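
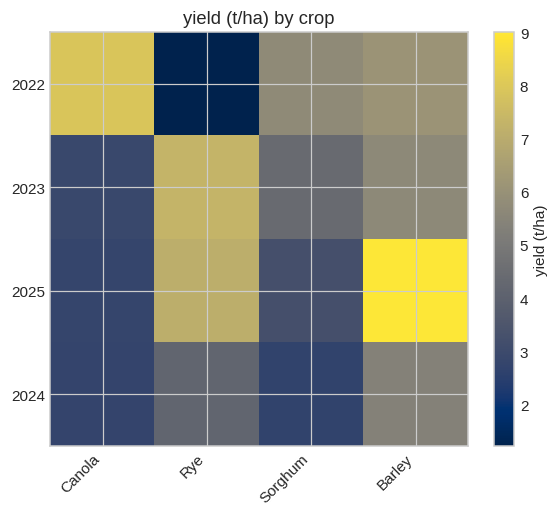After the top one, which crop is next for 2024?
Top 3 for 2024: Barley ≈ 5, Rye ≈ 4, Canola ≈ 3.

Rye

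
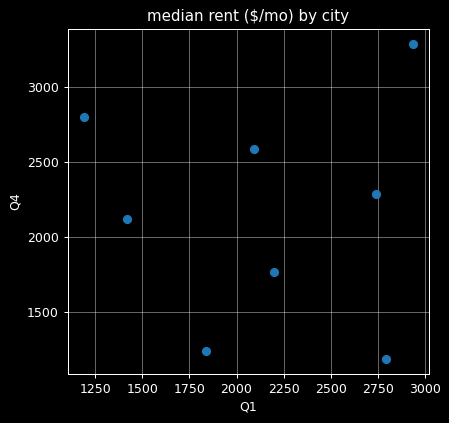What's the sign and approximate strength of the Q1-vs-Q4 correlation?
no clear correlation

Points are roughly uncorrelated; weak (|r| ≈ 0.0).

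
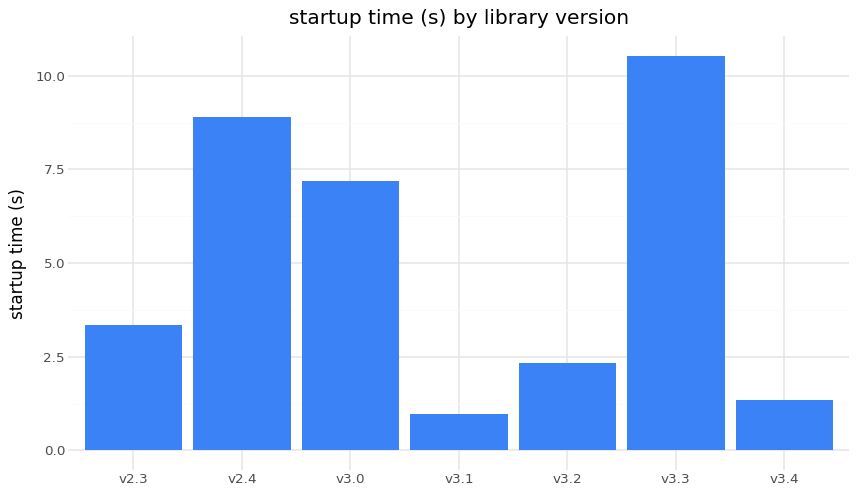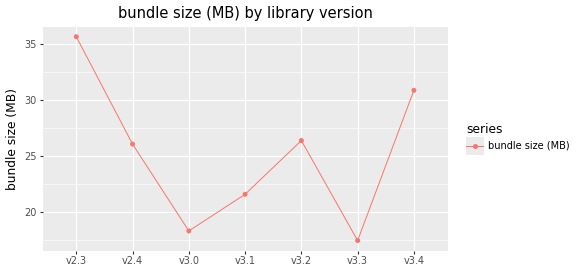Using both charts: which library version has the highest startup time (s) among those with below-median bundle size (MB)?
Chart 2 median bundle size (MB) ≈ 25; below-median library versions: v3.0, v3.1, v3.3. Among those, v3.3 has the highest startup time (s) (≈ 11).

v3.3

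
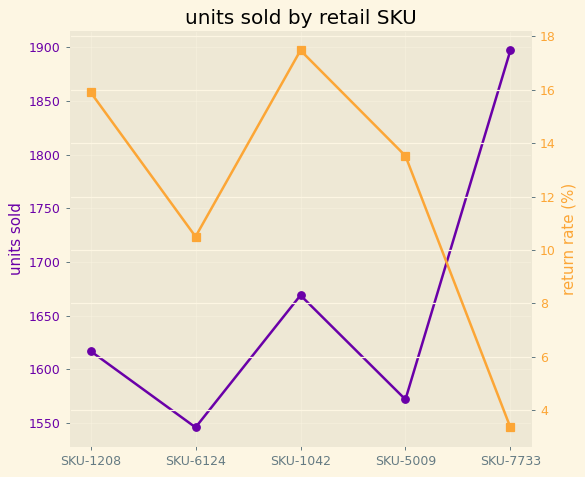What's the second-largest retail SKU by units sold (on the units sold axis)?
Top 3 (on the units sold axis): SKU-7733 ≈ 1900, SKU-1042 ≈ 1650, SKU-1208 ≈ 1600.

SKU-1042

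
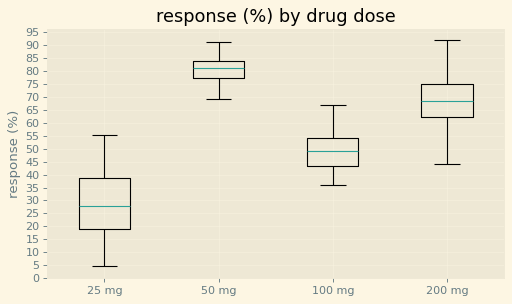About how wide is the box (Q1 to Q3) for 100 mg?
Q3 ≈ 55, Q1 ≈ 45; IQR ≈ 10.

≈ 10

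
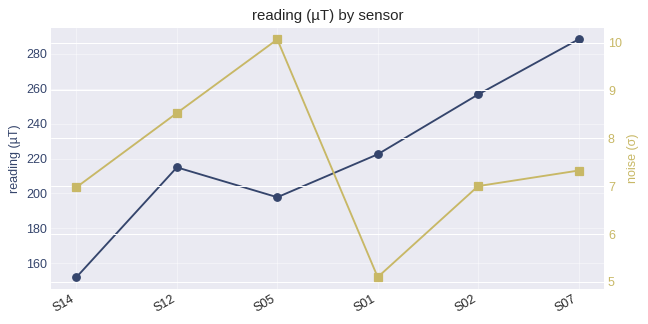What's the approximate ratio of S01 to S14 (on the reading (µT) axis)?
≈ 1.38×

S01 ≈ 220, S14 ≈ 160; 220/160 ≈ 1.38.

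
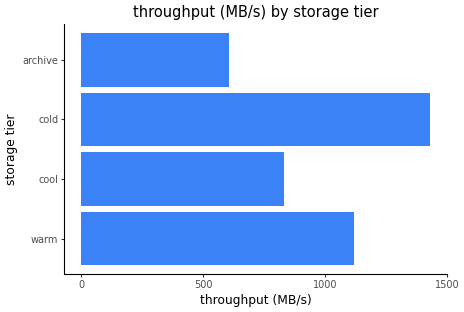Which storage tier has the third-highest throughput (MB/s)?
cool

Top 4: cold ≈ 1400, warm ≈ 1200, cool ≈ 800, archive ≈ 600.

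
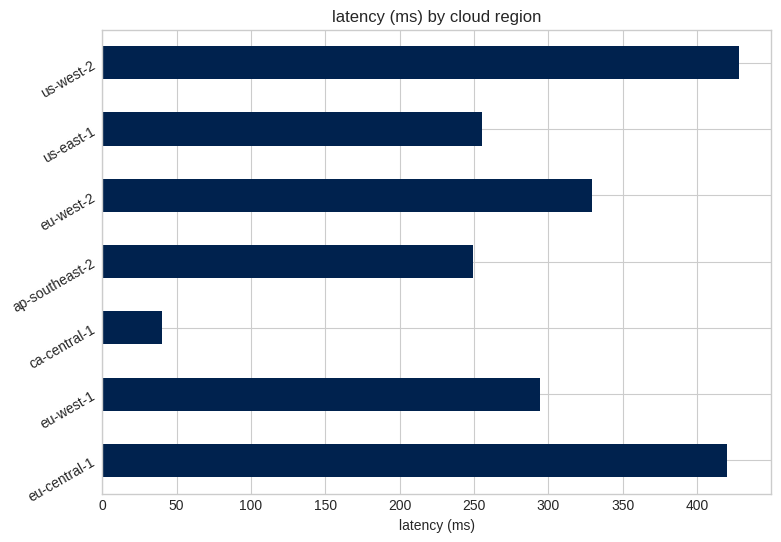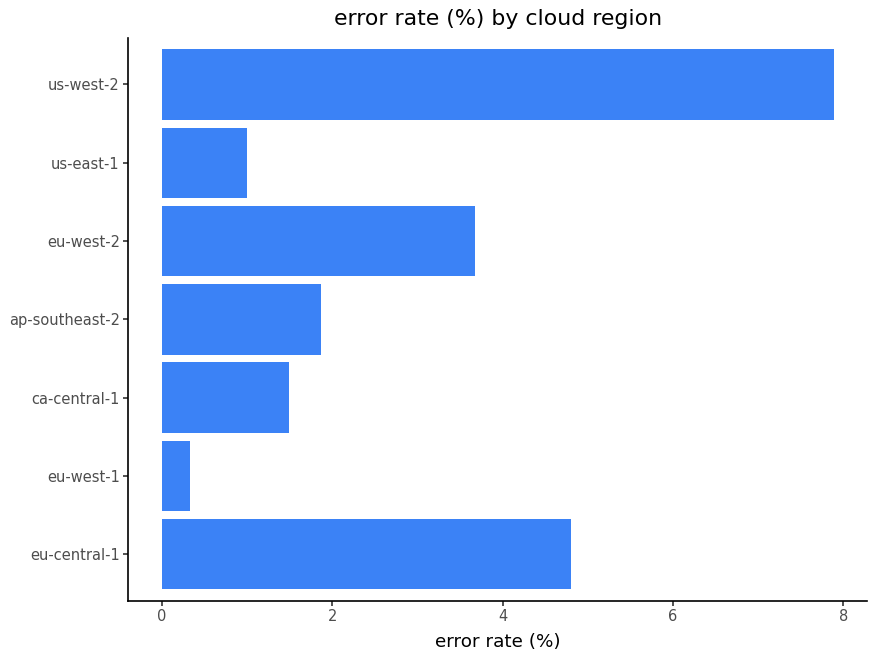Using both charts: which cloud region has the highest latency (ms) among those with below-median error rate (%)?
Chart 2 median error rate (%) ≈ 2; below-median cloud regions: eu-west-1, ca-central-1, us-east-1. Among those, eu-west-1 has the highest latency (ms) (≈ 300).

eu-west-1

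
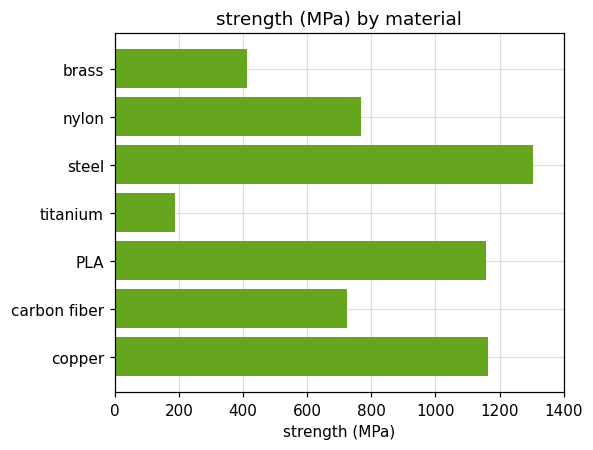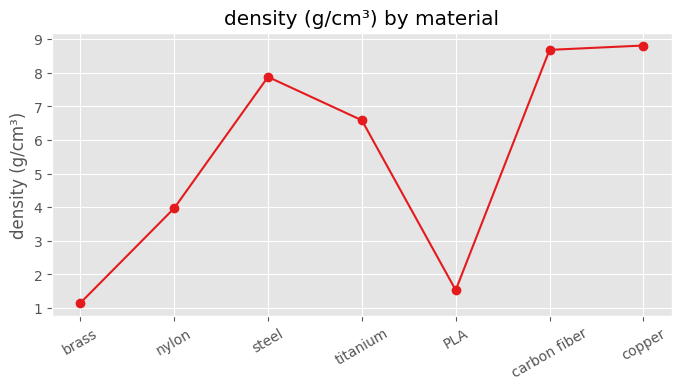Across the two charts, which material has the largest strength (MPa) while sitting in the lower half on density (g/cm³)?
PLA

Chart 2 median density (g/cm³) ≈ 7; below-median materials: brass, nylon, PLA. Among those, PLA has the highest strength (MPa) (≈ 1200).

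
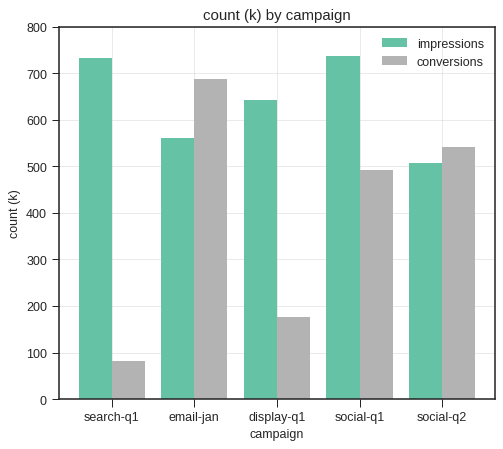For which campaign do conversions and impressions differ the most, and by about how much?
search-q1: conversions ≈ 100, impressions ≈ 700 → gap ≈ 600. Next-largest (display-q1) is only ≈ 400.

search-q1, ≈ 600 k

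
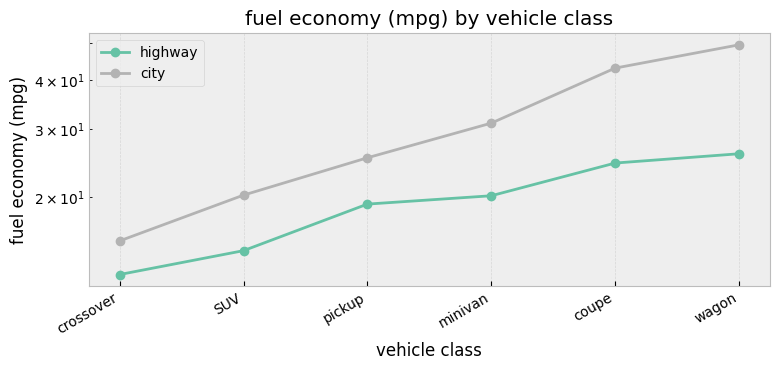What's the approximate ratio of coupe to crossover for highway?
coupe ≈ 25, crossover ≈ 15; 25/15 ≈ 1.67.

≈ 1.67×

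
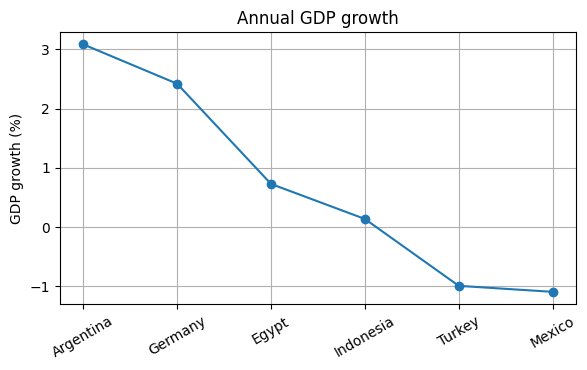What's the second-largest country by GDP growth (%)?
Germany

Top 3: Argentina ≈ 3.0, Germany ≈ 2.5, Egypt ≈ 0.5.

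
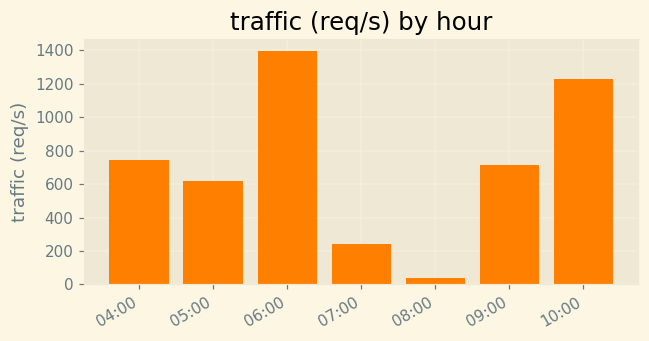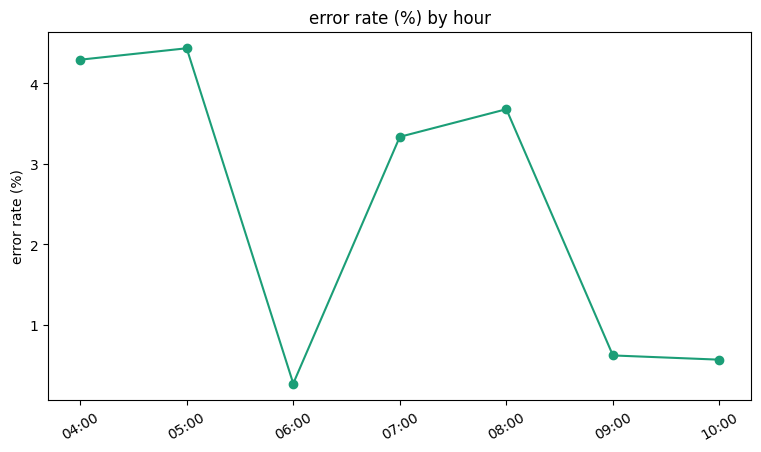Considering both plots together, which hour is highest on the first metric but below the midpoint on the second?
Chart 2 median error rate (%) ≈ 3.5; below-median hours: 06:00, 09:00, 10:00. Among those, 06:00 has the highest traffic (req/s) (≈ 1400).

06:00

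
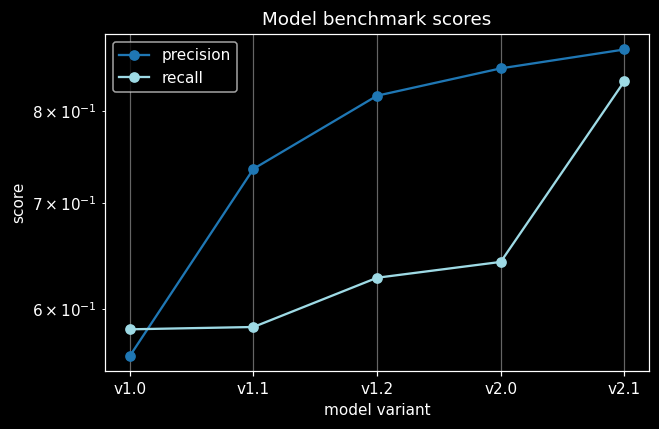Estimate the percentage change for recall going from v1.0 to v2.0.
≈ +8.3%

v1.0 ≈ 0.60, v2.0 ≈ 0.65; (0.65 − 0.60) / 0.60 ≈ +8.3%.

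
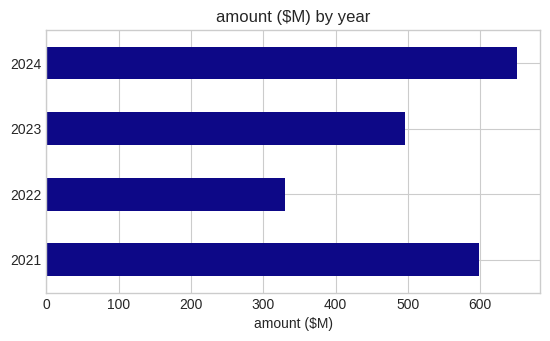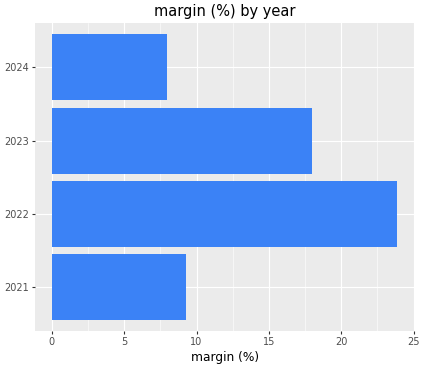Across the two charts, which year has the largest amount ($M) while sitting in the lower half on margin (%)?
2024

Chart 2 median margin (%) ≈ 15; below-median years: 2021, 2024. Among those, 2024 has the highest amount ($M) (≈ 700).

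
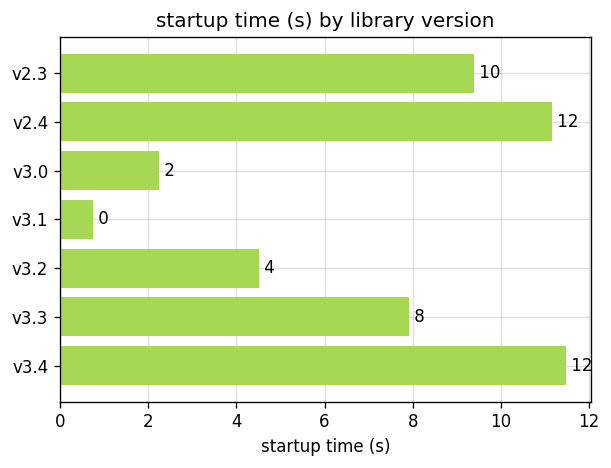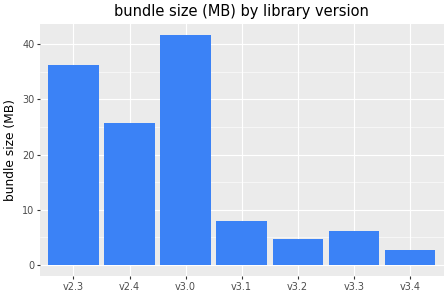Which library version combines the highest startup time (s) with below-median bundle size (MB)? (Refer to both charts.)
Chart 2 median bundle size (MB) ≈ 10; below-median library versions: v3.2, v3.3, v3.4. Among those, v3.4 has the highest startup time (s) (≈ 12).

v3.4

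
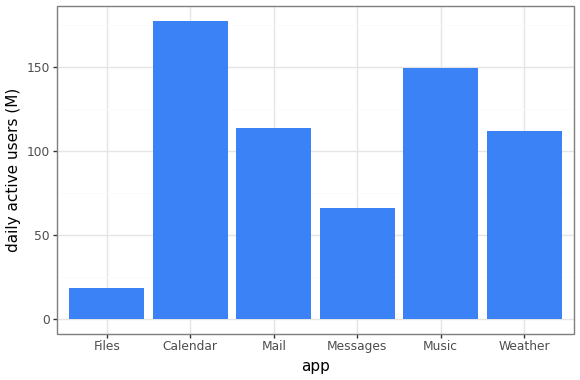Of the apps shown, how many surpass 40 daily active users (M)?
5

Above 40: Calendar, Mail, Messages, Music, Weather.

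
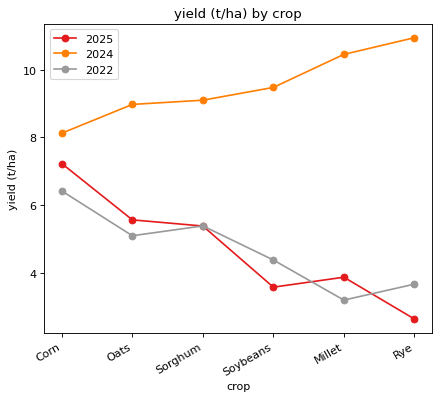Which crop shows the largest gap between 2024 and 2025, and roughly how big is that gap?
Rye, ≈ 8 t/ha

Rye: 2024 ≈ 11, 2025 ≈ 3 → gap ≈ 8. Next-largest (Millet) is only ≈ 6.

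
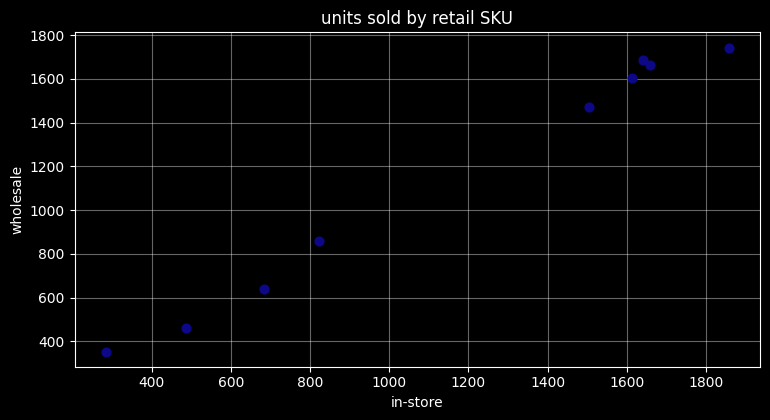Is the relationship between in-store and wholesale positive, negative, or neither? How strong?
positive, strong

Points are positively correlated; strong (|r| ≈ 1.0).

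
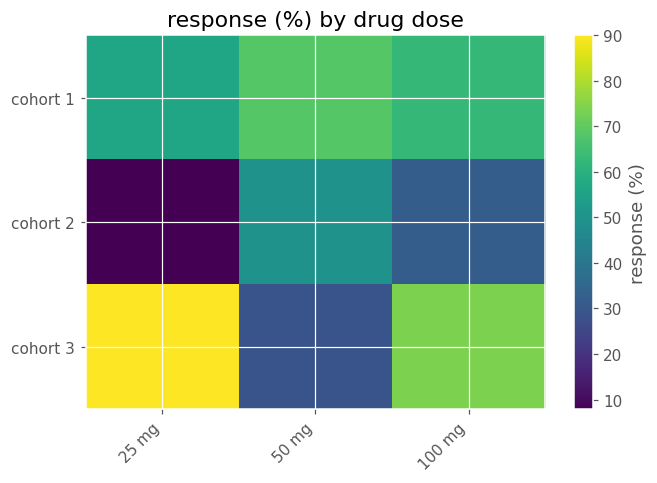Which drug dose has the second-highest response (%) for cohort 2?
Top 3 for cohort 2: 50 mg ≈ 50, 100 mg ≈ 30, 25 mg ≈ 10.

100 mg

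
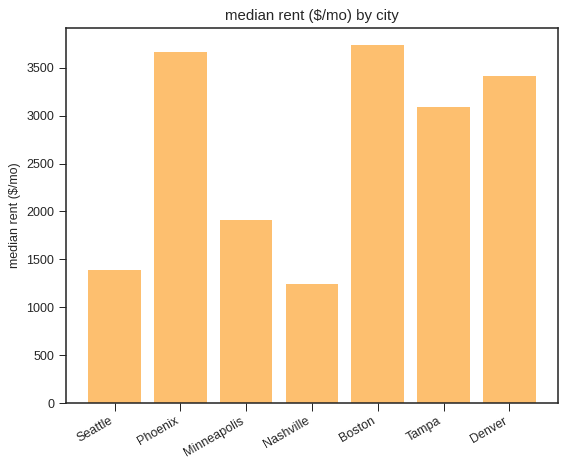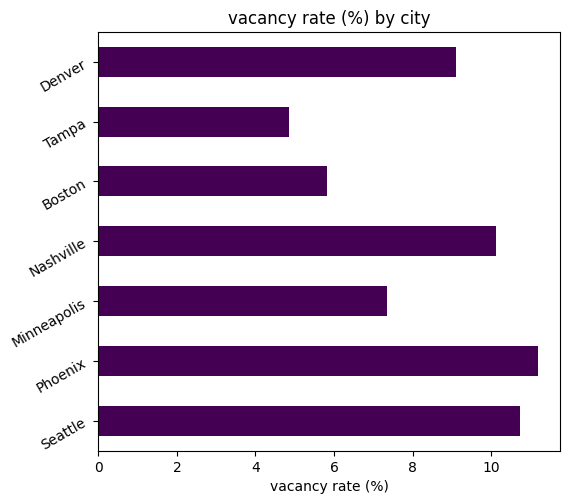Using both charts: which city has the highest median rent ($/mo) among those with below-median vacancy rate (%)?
Chart 2 median vacancy rate (%) ≈ 10; below-median cities: Minneapolis, Boston, Tampa. Among those, Boston has the highest median rent ($/mo) (≈ 3500).

Boston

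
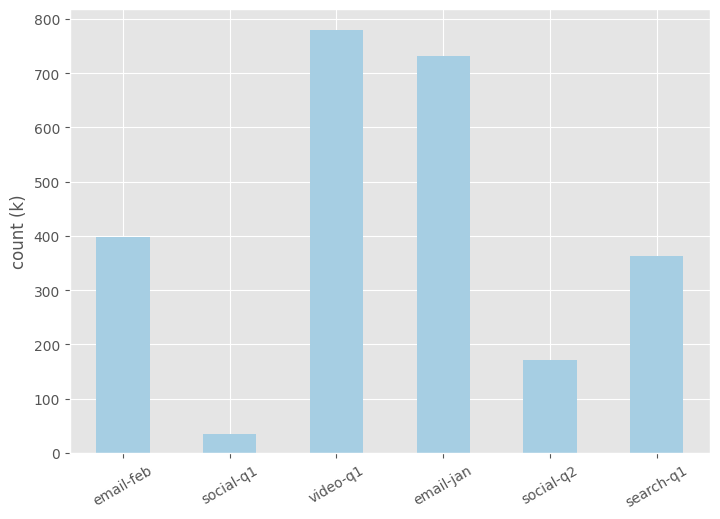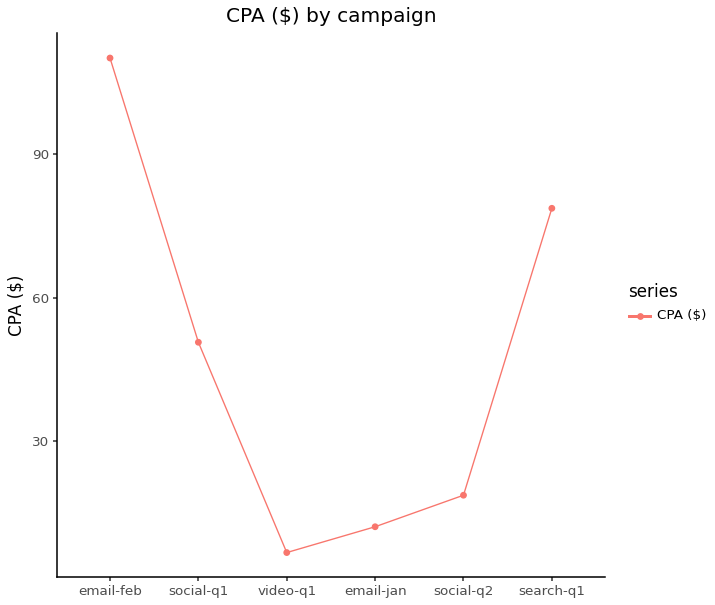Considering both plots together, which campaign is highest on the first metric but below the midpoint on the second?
video-q1

Chart 2 median CPA ($) ≈ 40; below-median campaigns: video-q1, email-jan, social-q2. Among those, video-q1 has the highest count (k) (≈ 800).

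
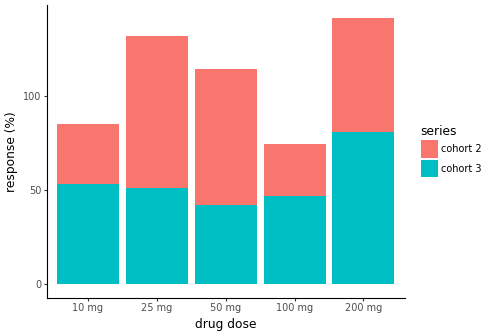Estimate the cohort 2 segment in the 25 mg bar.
≈ 80

cohort 2 top ≈ 140, bottom ≈ 60; segment ≈ 80.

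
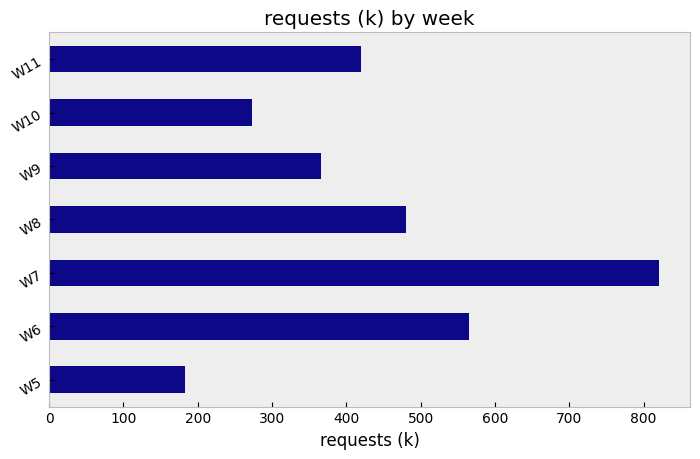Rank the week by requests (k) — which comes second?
Top 3: W7 ≈ 800, W6 ≈ 600, W8 ≈ 500.

W6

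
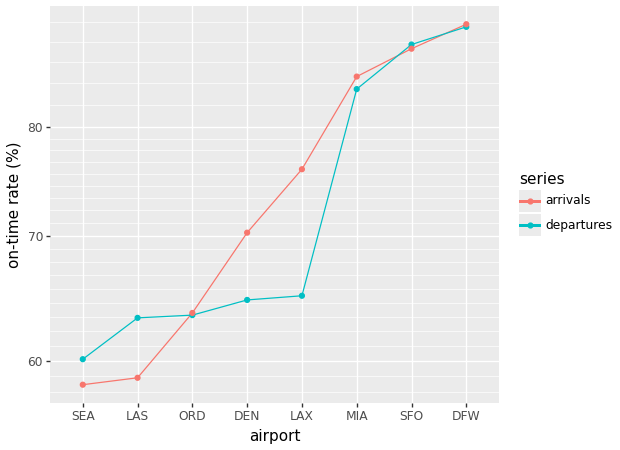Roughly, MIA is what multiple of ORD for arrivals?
≈ 1.31×

MIA ≈ 85, ORD ≈ 65; 85/65 ≈ 1.31.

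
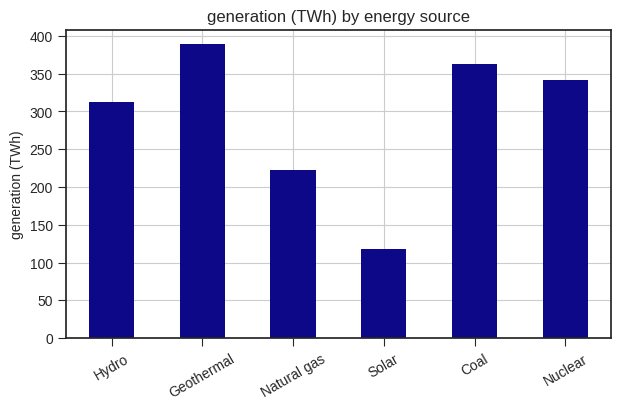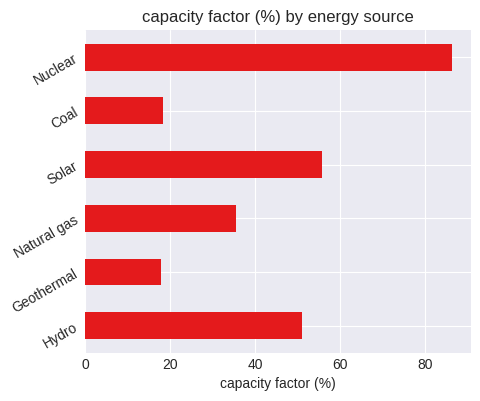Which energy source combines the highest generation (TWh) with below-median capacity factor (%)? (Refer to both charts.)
Geothermal

Chart 2 median capacity factor (%) ≈ 40; below-median energy sources: Geothermal, Natural gas, Coal. Among those, Geothermal has the highest generation (TWh) (≈ 400).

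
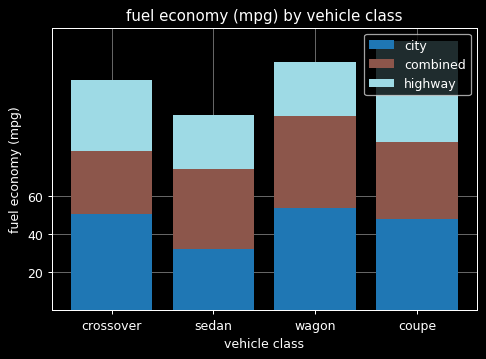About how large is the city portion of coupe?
≈ 40

city top ≈ 40, bottom ≈ 0; segment ≈ 40.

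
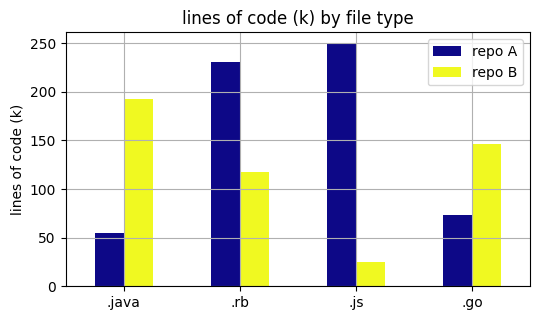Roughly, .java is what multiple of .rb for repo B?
.java ≈ 200, .rb ≈ 125; 200/125 ≈ 1.6.

≈ 1.6×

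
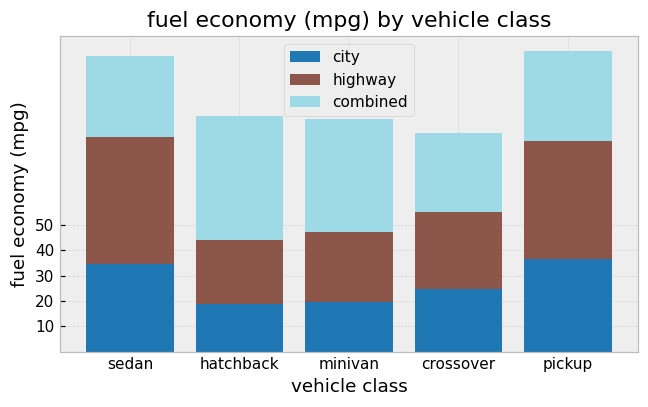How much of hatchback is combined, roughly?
combined top ≈ 90, bottom ≈ 40; segment ≈ 50.

≈ 50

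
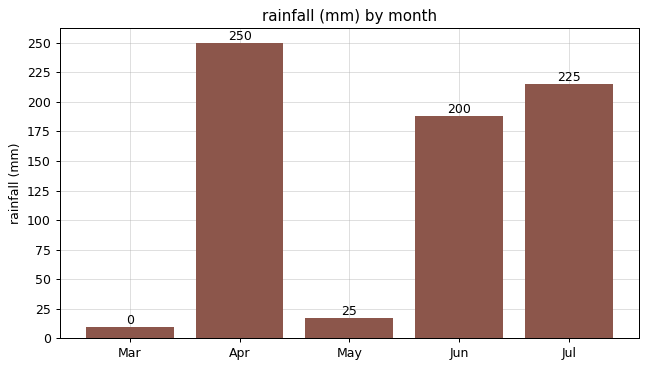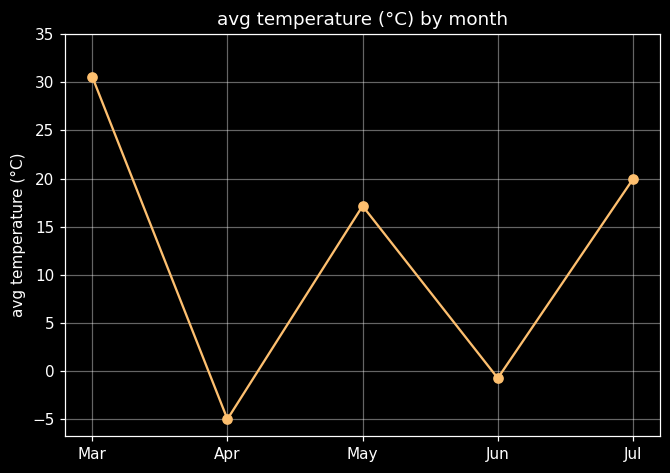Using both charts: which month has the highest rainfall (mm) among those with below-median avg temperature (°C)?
Apr

Chart 2 median avg temperature (°C) ≈ 15; below-median months: Apr, Jun. Among those, Apr has the highest rainfall (mm) (≈ 250).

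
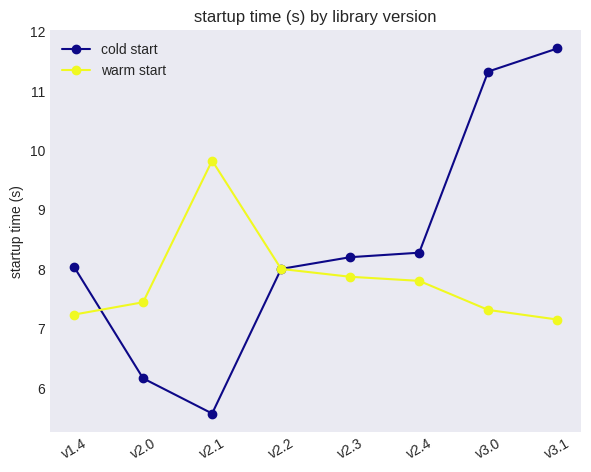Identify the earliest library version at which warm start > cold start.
v2.0

v1.4: warm start ≈ 7 vs cold start ≈ 8 (not yet); v2.0: warm start ≈ 7 vs cold start ≈ 6 (first crossover).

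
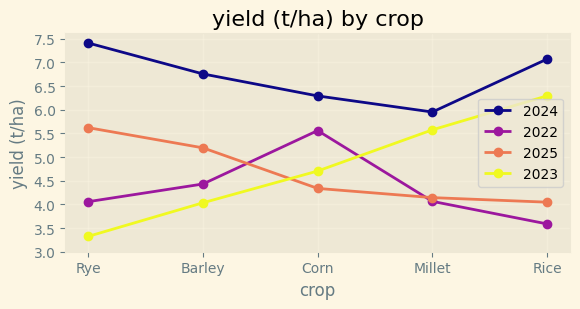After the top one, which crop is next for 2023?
Millet

Top 3 for 2023: Rice ≈ 6.5, Millet ≈ 5.5, Corn ≈ 4.5.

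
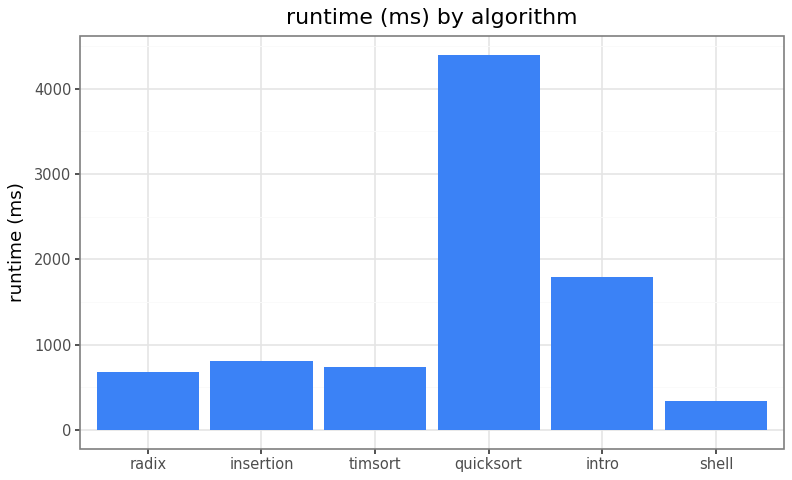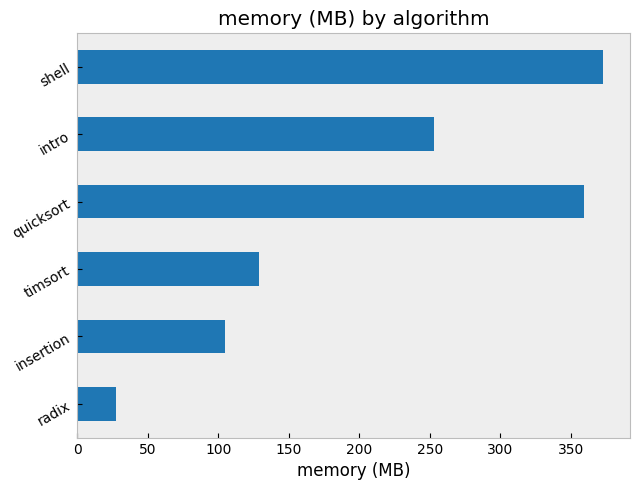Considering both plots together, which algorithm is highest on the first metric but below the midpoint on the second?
Chart 2 median memory (MB) ≈ 200; below-median algorithms: radix, insertion, timsort. Among those, insertion has the highest runtime (ms) (≈ 1000).

insertion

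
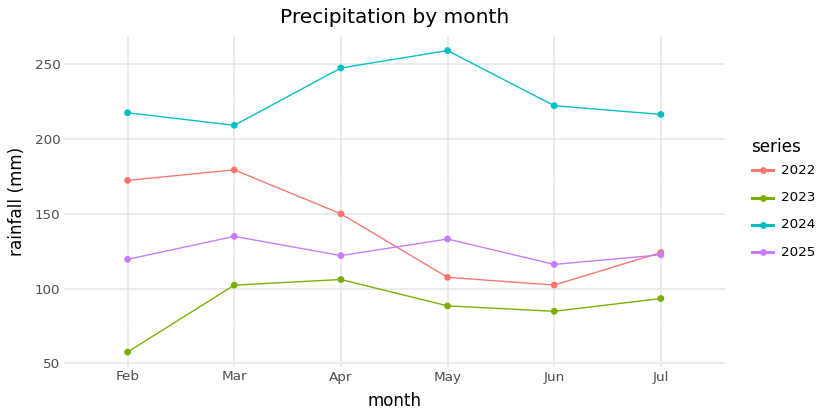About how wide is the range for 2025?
Max Mar ≈ 140, min Jun ≈ 120; range ≈ 20.

≈ 20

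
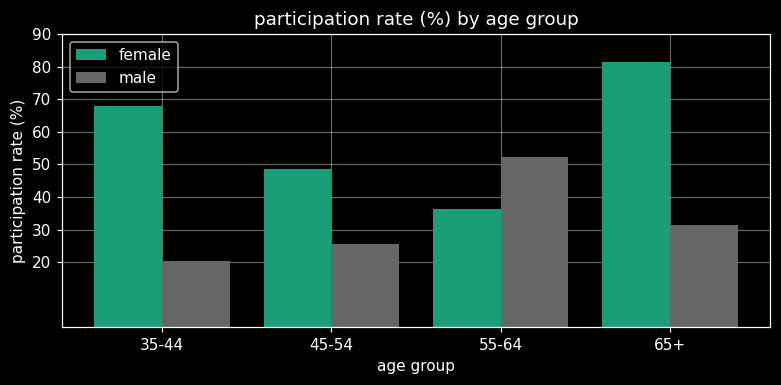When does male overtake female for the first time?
55-64

45-54: male ≈ 30 vs female ≈ 50 (not yet); 55-64: male ≈ 50 vs female ≈ 40 (first crossover).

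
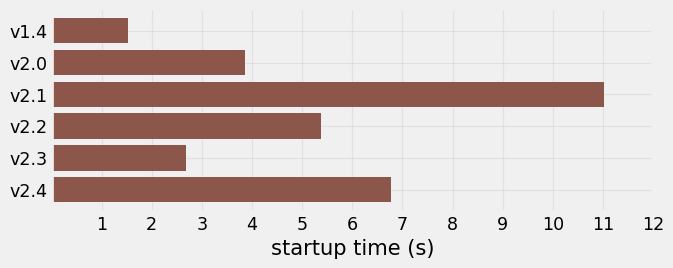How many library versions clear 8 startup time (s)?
1

Above 8: v2.1.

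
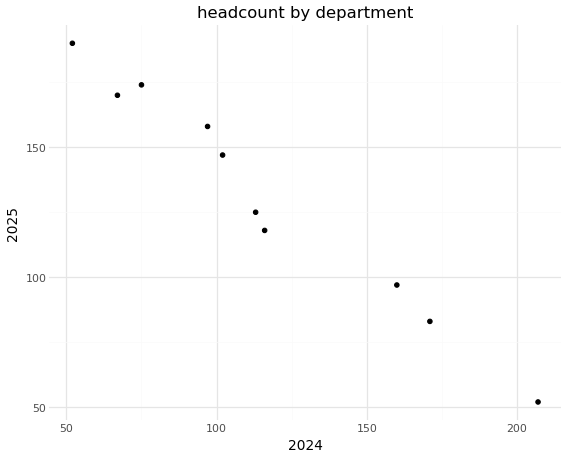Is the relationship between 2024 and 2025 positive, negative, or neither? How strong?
Points are negatively correlated; strong (|r| ≈ 1.0).

negative, strong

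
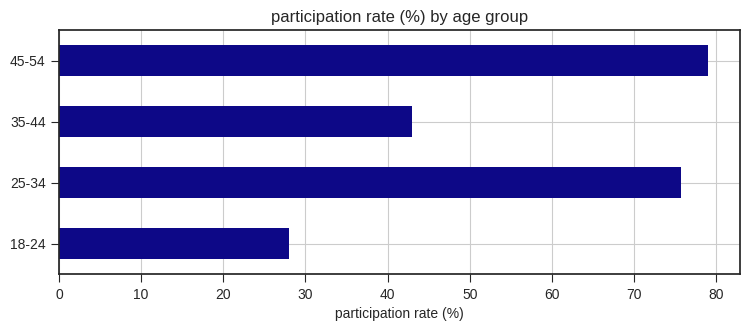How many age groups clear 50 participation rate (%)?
2

Above 50: 25-34, 45-54.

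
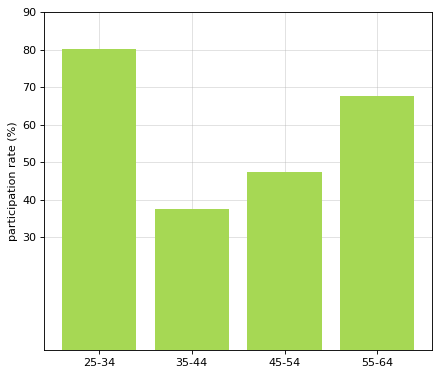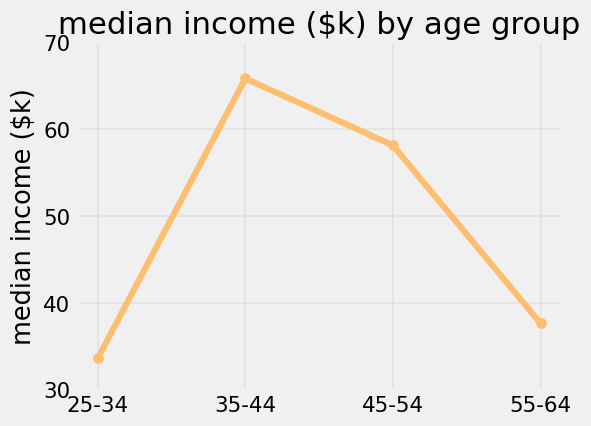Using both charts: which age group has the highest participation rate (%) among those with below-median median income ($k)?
25-34

Chart 2 median median income ($k) ≈ 50; below-median age groups: 25-34, 55-64. Among those, 25-34 has the highest participation rate (%) (≈ 80).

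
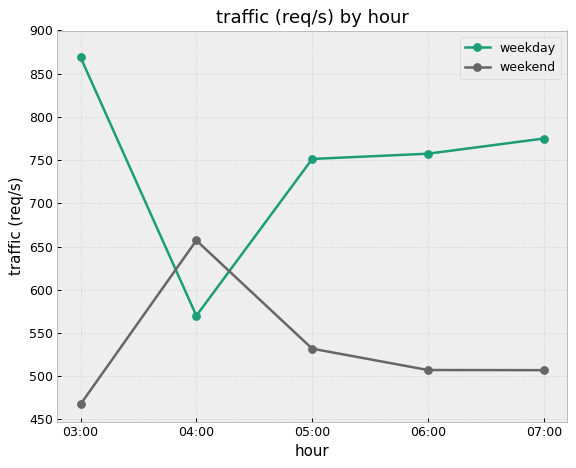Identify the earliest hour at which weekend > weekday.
03:00: weekend ≈ 450 vs weekday ≈ 850 (not yet); 04:00: weekend ≈ 650 vs weekday ≈ 550 (first crossover).

04:00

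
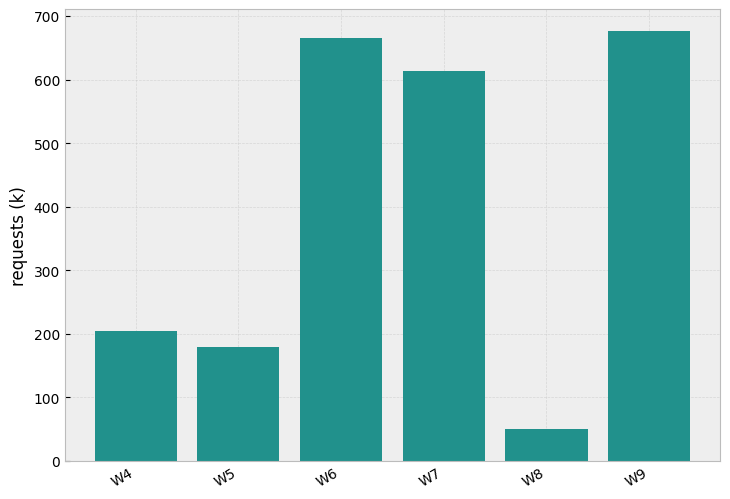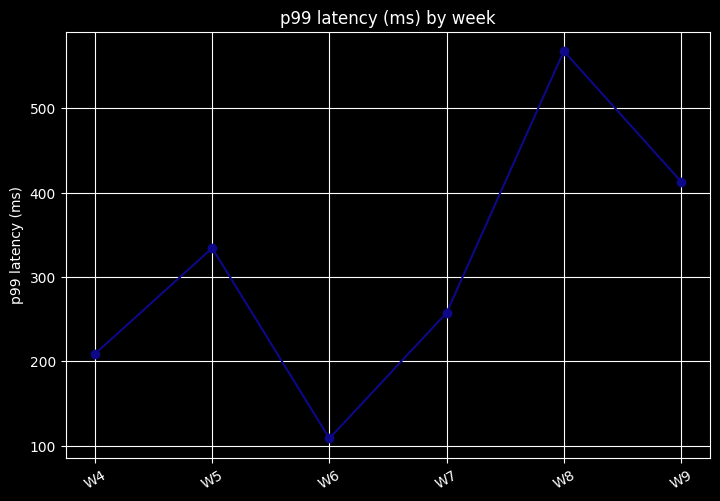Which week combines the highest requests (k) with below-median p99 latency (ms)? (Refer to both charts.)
Chart 2 median p99 latency (ms) ≈ 300; below-median weeks: W4, W6, W7. Among those, W6 has the highest requests (k) (≈ 700).

W6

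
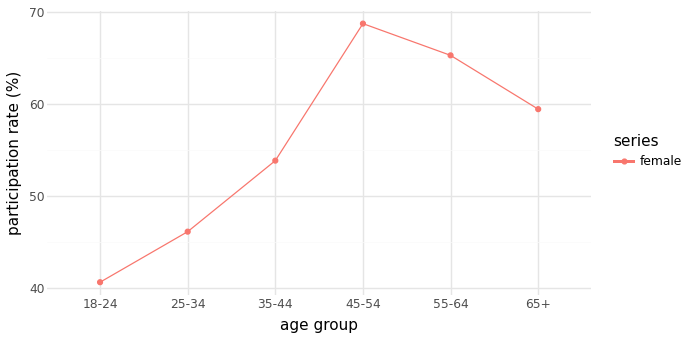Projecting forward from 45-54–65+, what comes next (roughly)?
Last three: 70, 65, 60 → slope ≈ -5/step → next ≈ 55.

≈ 55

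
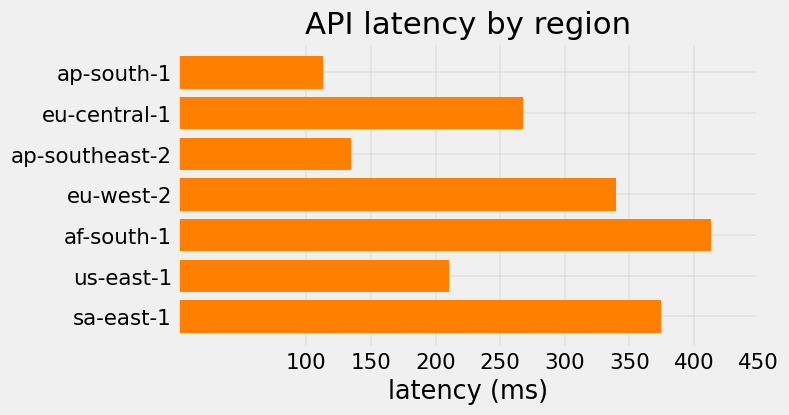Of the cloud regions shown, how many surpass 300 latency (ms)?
Above 300: eu-west-2, af-south-1, sa-east-1.

3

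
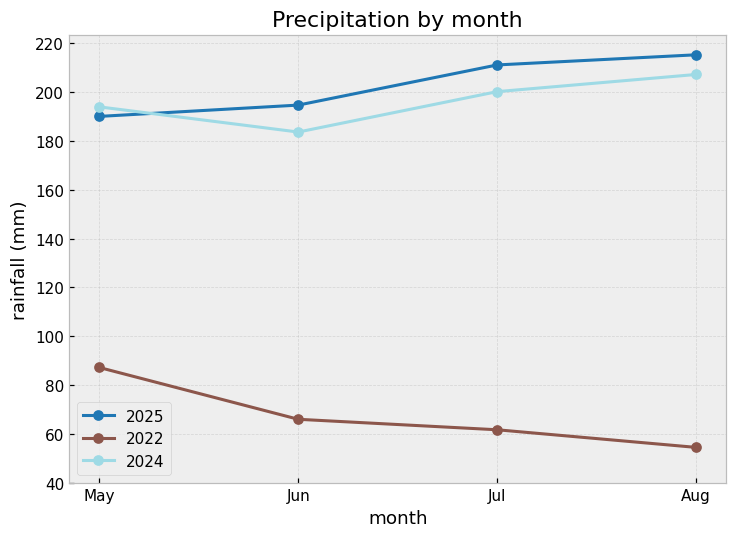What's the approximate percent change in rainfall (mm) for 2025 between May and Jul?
≈ +10%

May ≈ 200, Jul ≈ 220; (220 − 200) / 200 ≈ +10%.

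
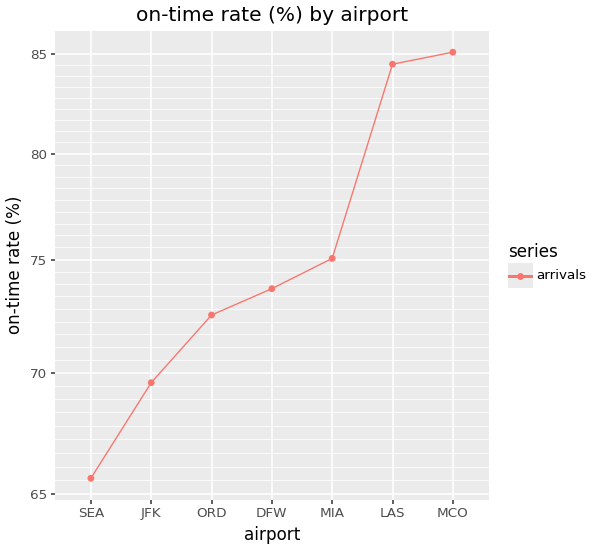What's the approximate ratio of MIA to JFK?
≈ 1.09×

MIA ≈ 76, JFK ≈ 70; 76/70 ≈ 1.09.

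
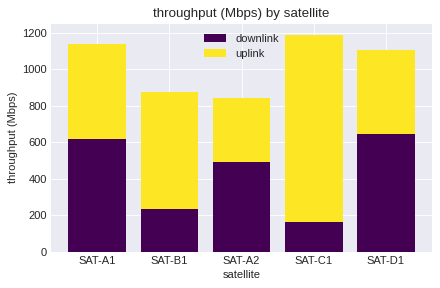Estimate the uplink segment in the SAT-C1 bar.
≈ 1000

uplink top ≈ 1200, bottom ≈ 200; segment ≈ 1000.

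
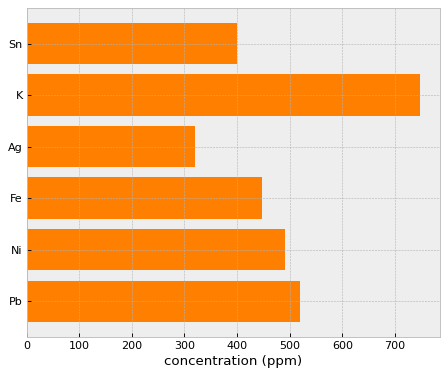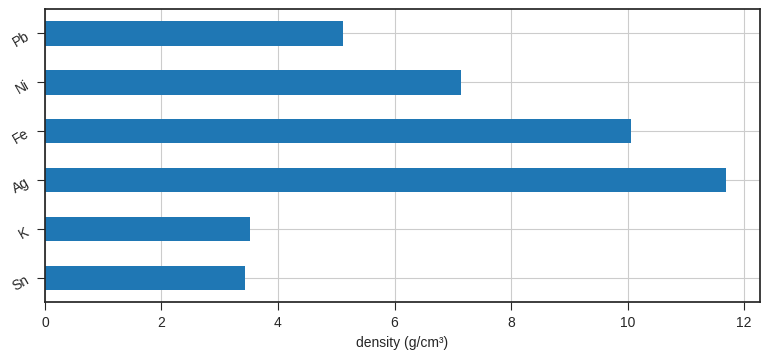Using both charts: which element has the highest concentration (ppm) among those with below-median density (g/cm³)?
Chart 2 median density (g/cm³) ≈ 6; below-median elements: Sn, K, Pb. Among those, K has the highest concentration (ppm) (≈ 700).

K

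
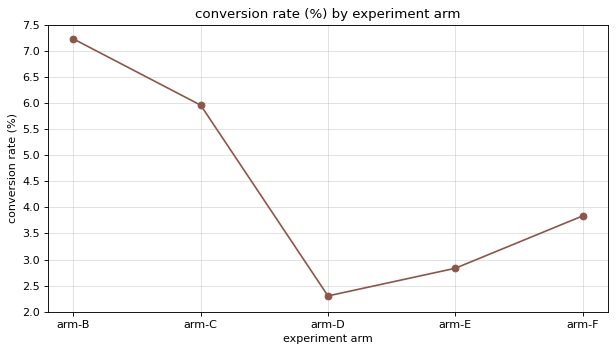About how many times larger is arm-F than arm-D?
arm-F ≈ 4.0, arm-D ≈ 2.5; 4.0/2.5 ≈ 1.6.

≈ 1.6×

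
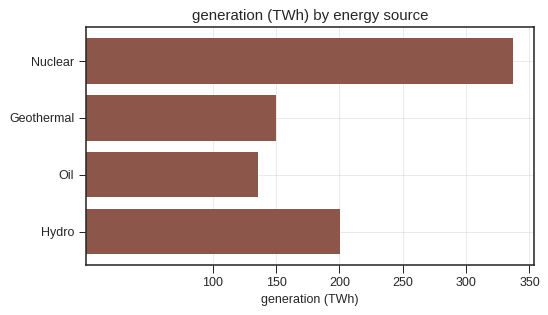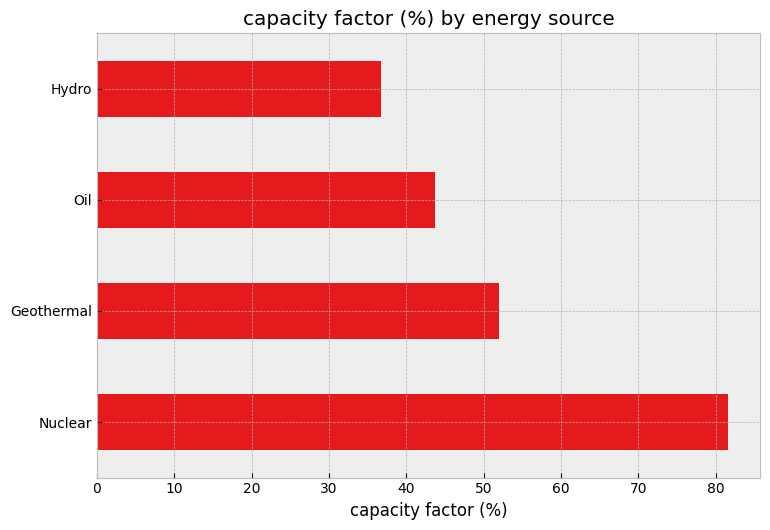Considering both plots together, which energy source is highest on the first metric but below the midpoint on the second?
Chart 2 median capacity factor (%) ≈ 50; below-median energy sources: Oil, Hydro. Among those, Hydro has the highest generation (TWh) (≈ 200).

Hydro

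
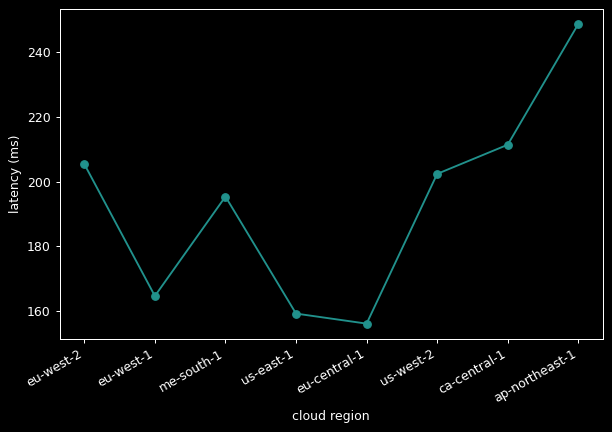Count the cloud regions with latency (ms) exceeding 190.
5

Above 190: eu-west-2, me-south-1, us-west-2, ca-central-1, ap-northeast-1.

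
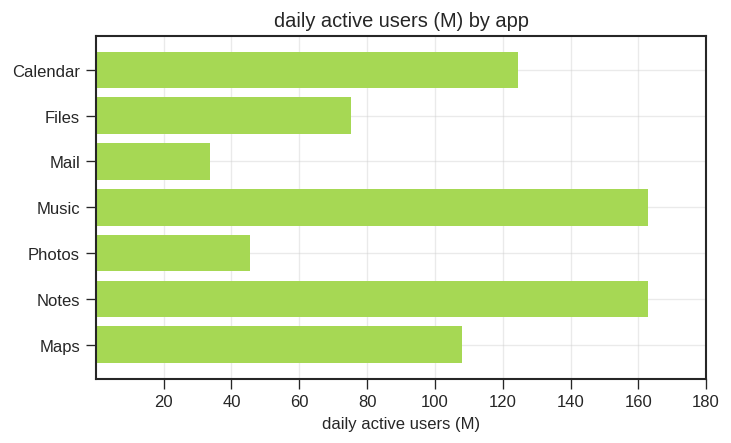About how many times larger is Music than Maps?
Music ≈ 160, Maps ≈ 100; 160/100 ≈ 1.6.

≈ 1.6×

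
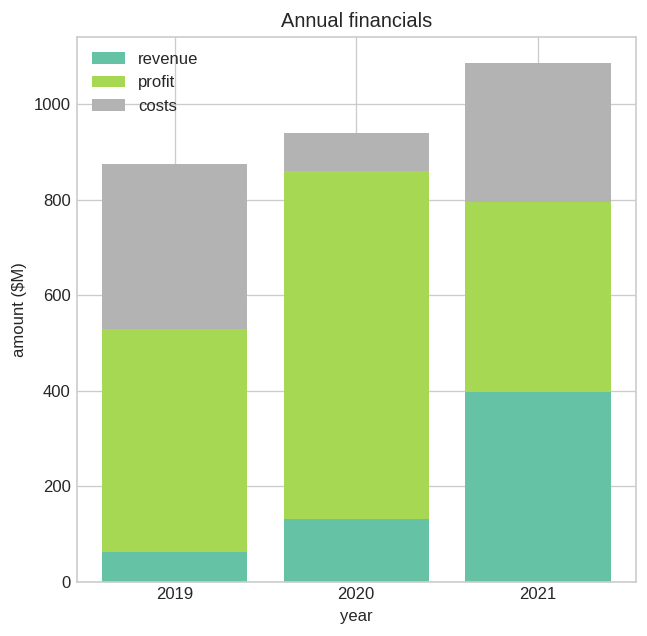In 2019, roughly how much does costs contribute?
costs top ≈ 900, bottom ≈ 500; segment ≈ 400.

≈ 400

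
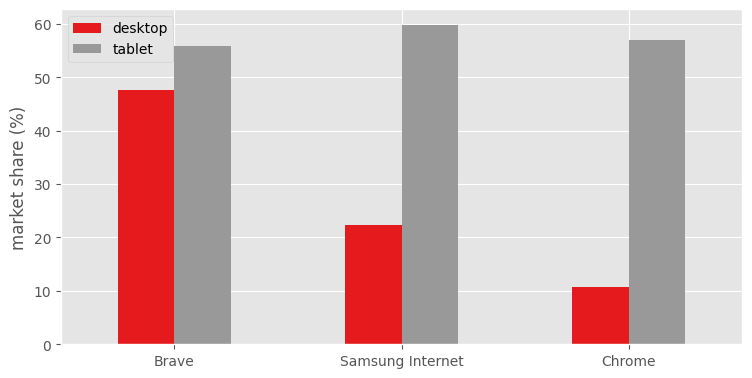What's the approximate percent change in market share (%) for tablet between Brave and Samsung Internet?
Brave ≈ 55, Samsung Internet ≈ 60; (60 − 55) / 55 ≈ +9.1%.

≈ +9.1%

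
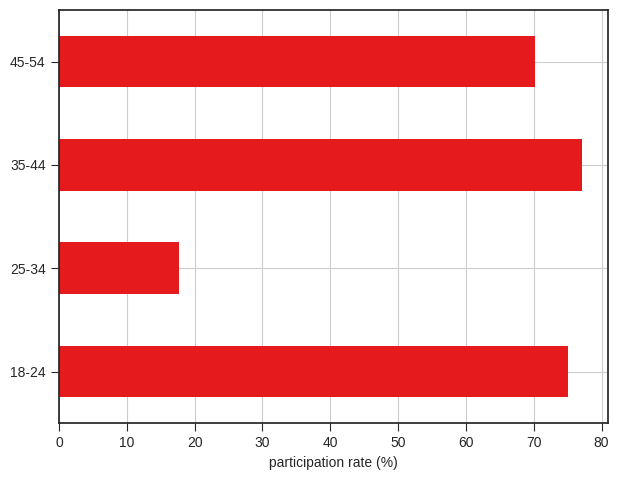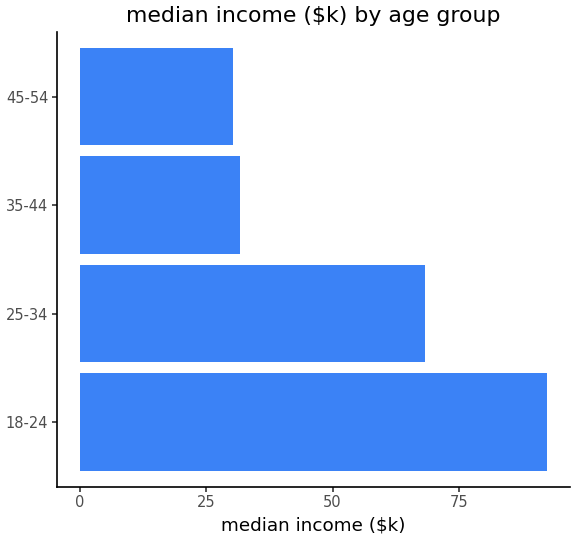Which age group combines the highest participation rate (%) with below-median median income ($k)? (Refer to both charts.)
35-44

Chart 2 median median income ($k) ≈ 50; below-median age groups: 35-44, 45-54. Among those, 35-44 has the highest participation rate (%) (≈ 80).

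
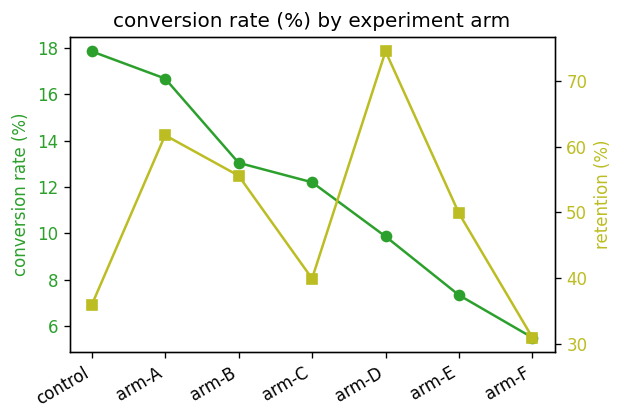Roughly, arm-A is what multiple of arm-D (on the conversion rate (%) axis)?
≈ 1.6×

arm-A ≈ 16, arm-D ≈ 10; 16/10 ≈ 1.6.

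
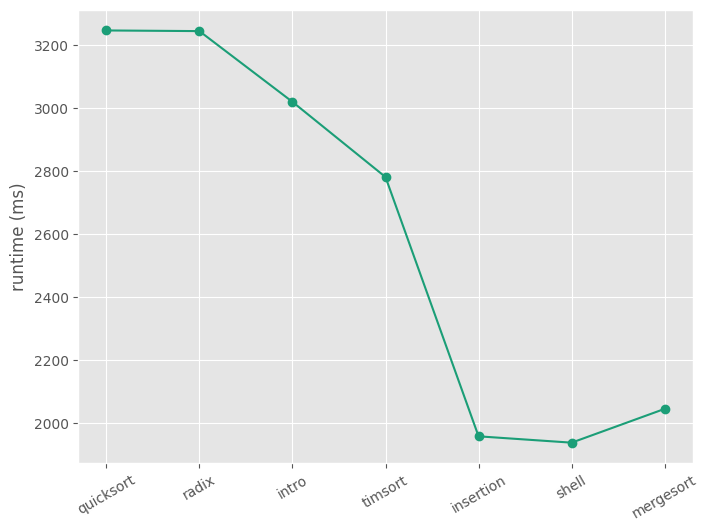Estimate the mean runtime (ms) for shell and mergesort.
≈ 2000

(2000 + 2000) / 2 ≈ 2000.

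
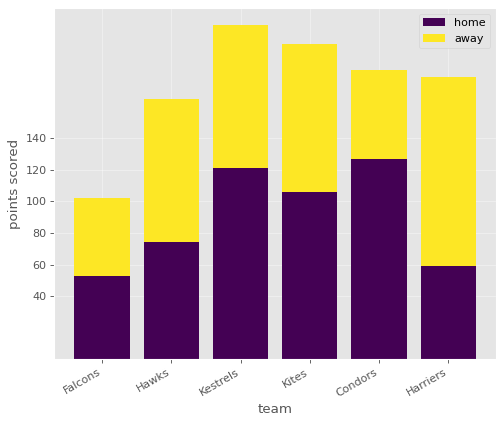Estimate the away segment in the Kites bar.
away top ≈ 200, bottom ≈ 100; segment ≈ 100.

≈ 100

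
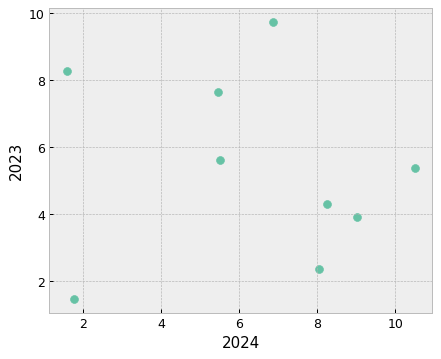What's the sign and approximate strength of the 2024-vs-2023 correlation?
no clear correlation

Points are roughly uncorrelated; weak (|r| ≈ 0.1).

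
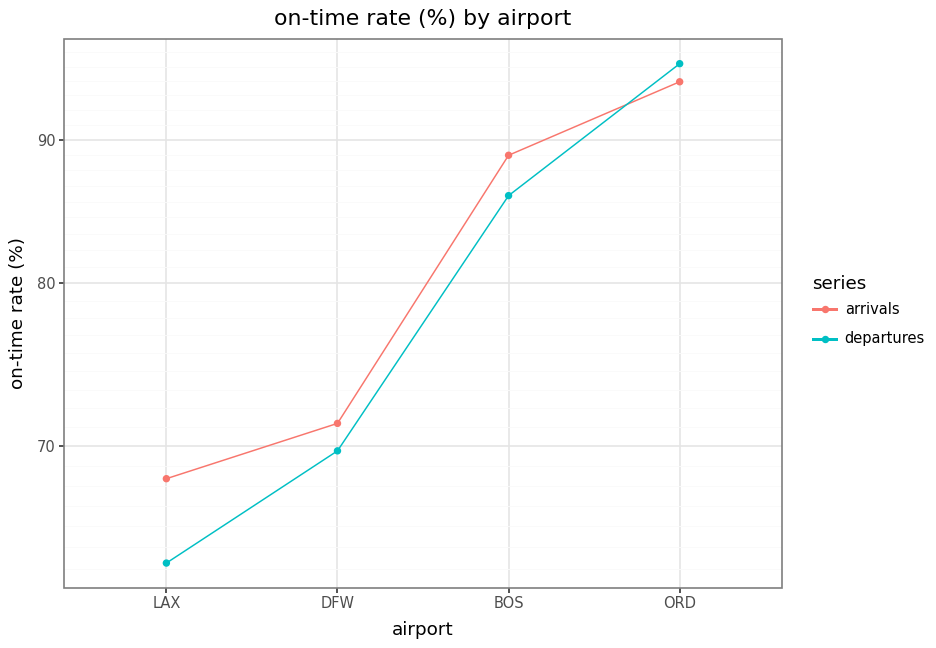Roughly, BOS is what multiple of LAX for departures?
BOS ≈ 85, LAX ≈ 65; 85/65 ≈ 1.31.

≈ 1.31×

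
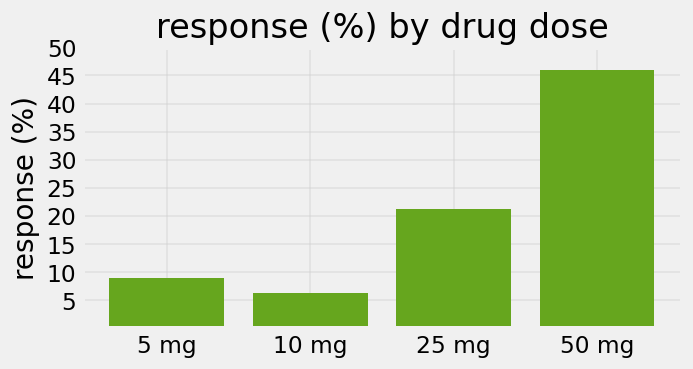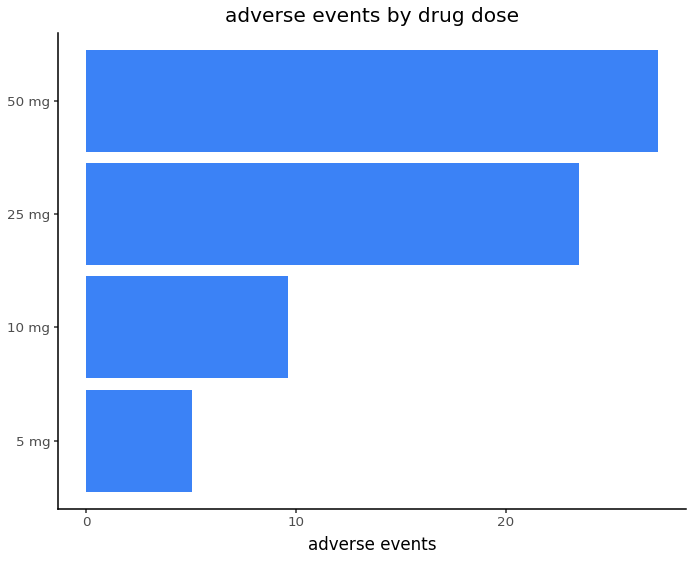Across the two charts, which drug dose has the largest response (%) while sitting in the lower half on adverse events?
5 mg

Chart 2 median adverse events ≈ 15; below-median drug doses: 5 mg, 10 mg. Among those, 5 mg has the highest response (%) (≈ 10).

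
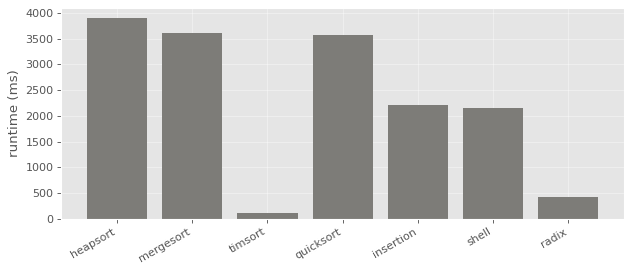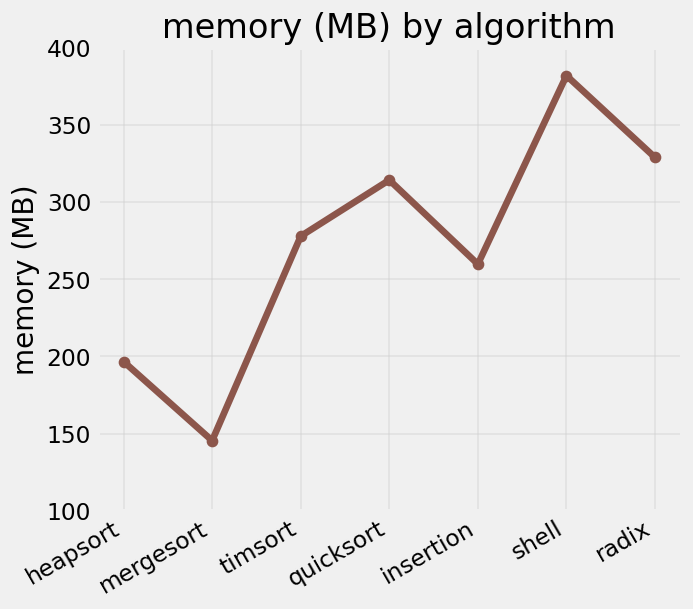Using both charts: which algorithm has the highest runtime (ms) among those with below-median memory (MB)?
heapsort

Chart 2 median memory (MB) ≈ 300; below-median algorithms: heapsort, mergesort, insertion. Among those, heapsort has the highest runtime (ms) (≈ 4000).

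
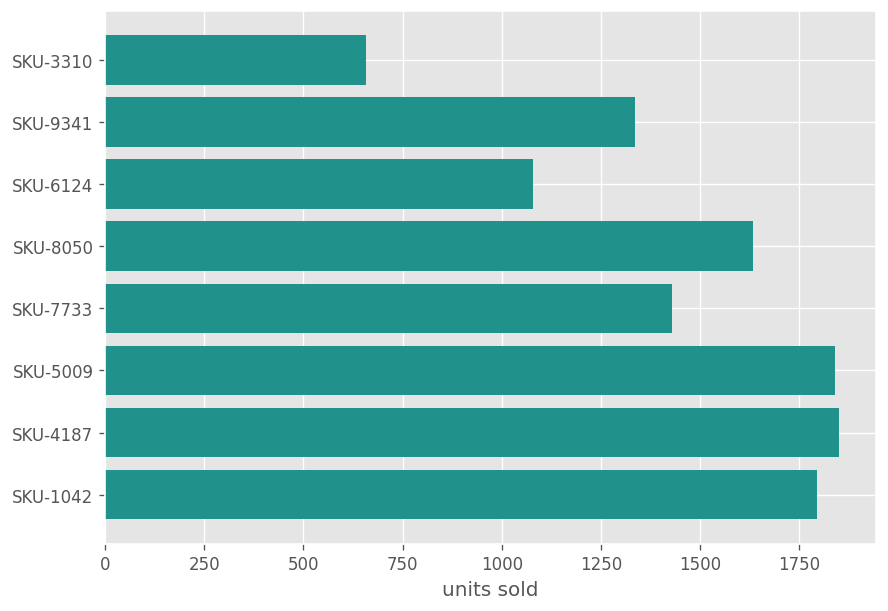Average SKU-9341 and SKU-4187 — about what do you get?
(1400 + 1800) / 2 ≈ 1600.

≈ 1600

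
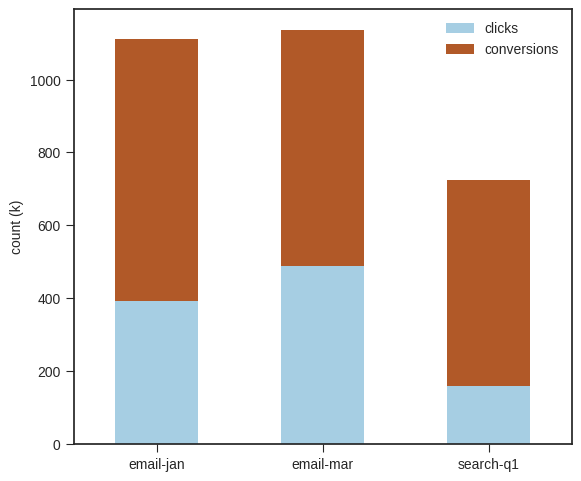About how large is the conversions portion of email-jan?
conversions top ≈ 1100, bottom ≈ 400; segment ≈ 700.

≈ 700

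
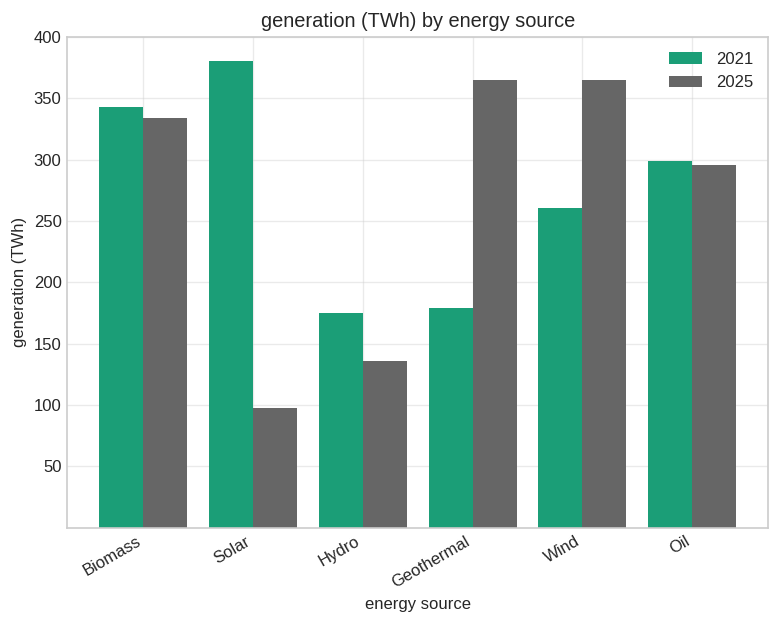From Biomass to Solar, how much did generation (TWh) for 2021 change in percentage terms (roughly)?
Biomass ≈ 350, Solar ≈ 400; (400 − 350) / 350 ≈ +14.3%.

≈ +14.3%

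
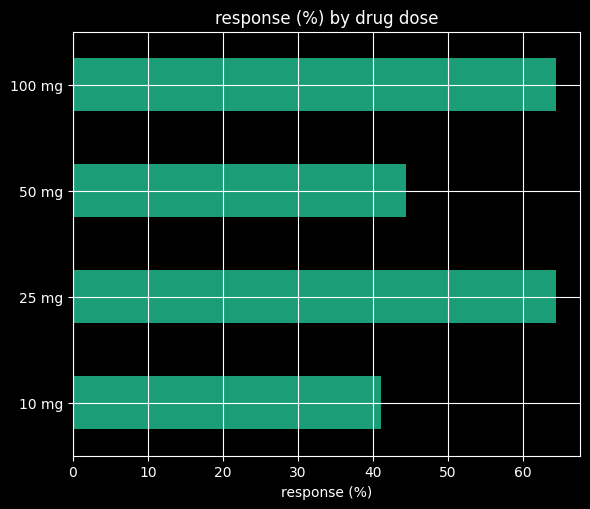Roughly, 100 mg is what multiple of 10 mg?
100 mg ≈ 60, 10 mg ≈ 40; 60/40 ≈ 1.5.

≈ 1.5×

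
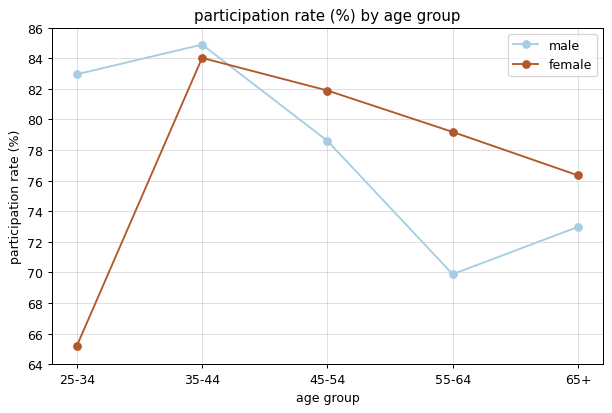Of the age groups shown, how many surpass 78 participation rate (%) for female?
Above 78: 35-44, 45-54, 55-64.

3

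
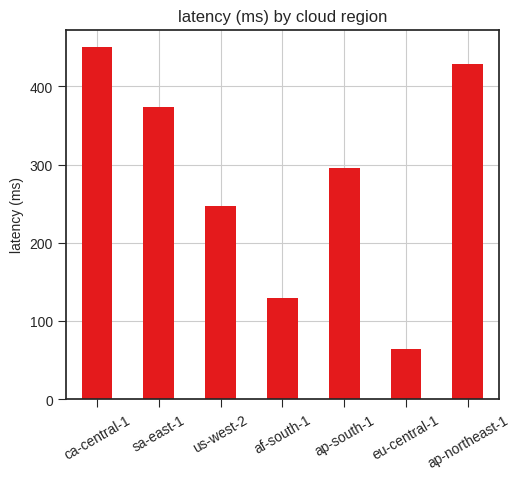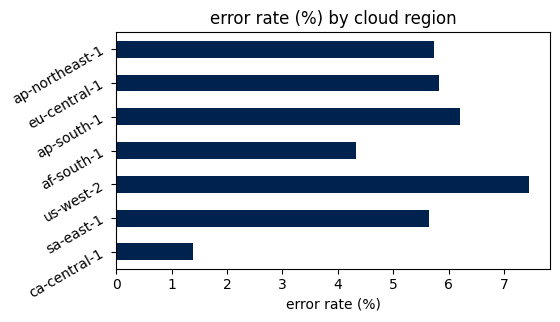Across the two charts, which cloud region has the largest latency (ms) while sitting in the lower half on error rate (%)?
ca-central-1

Chart 2 median error rate (%) ≈ 6; below-median cloud regions: ca-central-1, sa-east-1, af-south-1. Among those, ca-central-1 has the highest latency (ms) (≈ 450).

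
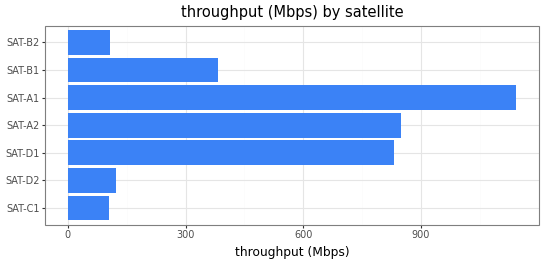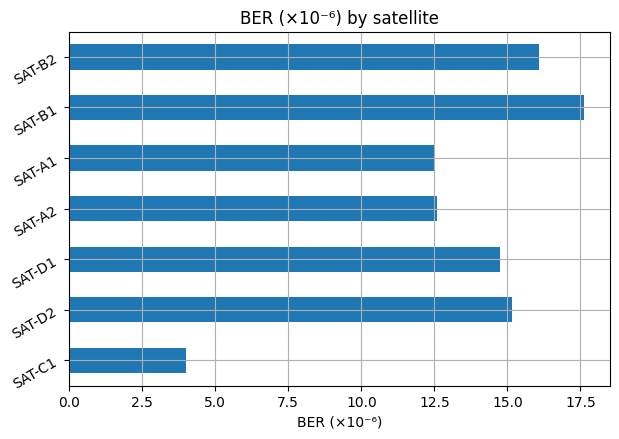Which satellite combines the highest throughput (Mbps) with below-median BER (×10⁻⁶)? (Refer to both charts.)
Chart 2 median BER (×10⁻⁶) ≈ 14; below-median satellites: SAT-C1, SAT-A2, SAT-A1. Among those, SAT-A1 has the highest throughput (Mbps) (≈ 1200).

SAT-A1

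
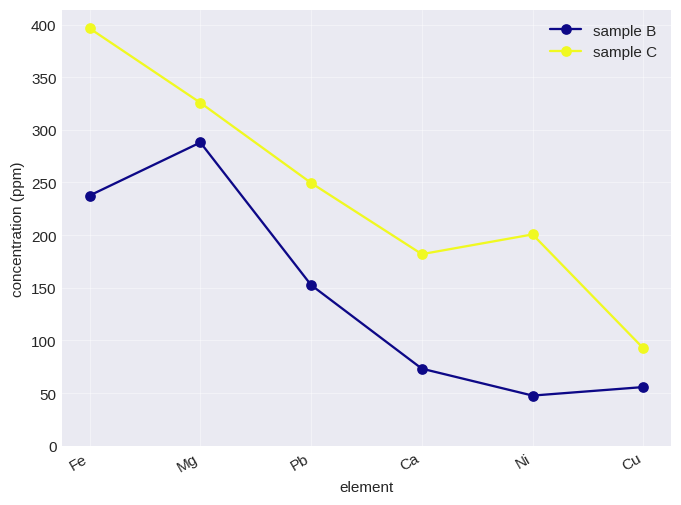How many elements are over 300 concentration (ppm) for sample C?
2

Above 300: Fe, Mg.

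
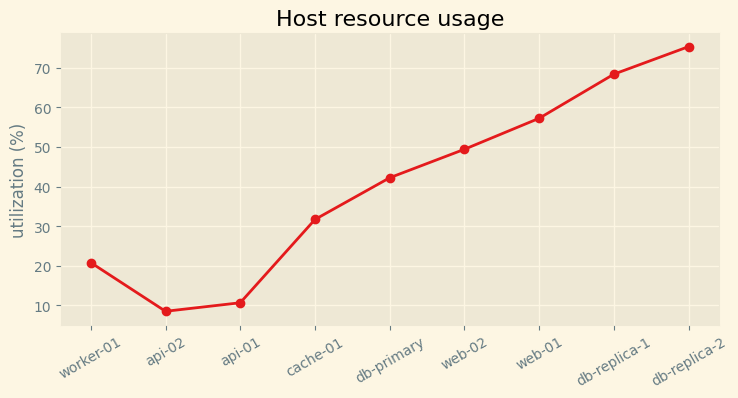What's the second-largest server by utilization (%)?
Top 3: db-replica-2 ≈ 80, db-replica-1 ≈ 70, web-01 ≈ 60.

db-replica-1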